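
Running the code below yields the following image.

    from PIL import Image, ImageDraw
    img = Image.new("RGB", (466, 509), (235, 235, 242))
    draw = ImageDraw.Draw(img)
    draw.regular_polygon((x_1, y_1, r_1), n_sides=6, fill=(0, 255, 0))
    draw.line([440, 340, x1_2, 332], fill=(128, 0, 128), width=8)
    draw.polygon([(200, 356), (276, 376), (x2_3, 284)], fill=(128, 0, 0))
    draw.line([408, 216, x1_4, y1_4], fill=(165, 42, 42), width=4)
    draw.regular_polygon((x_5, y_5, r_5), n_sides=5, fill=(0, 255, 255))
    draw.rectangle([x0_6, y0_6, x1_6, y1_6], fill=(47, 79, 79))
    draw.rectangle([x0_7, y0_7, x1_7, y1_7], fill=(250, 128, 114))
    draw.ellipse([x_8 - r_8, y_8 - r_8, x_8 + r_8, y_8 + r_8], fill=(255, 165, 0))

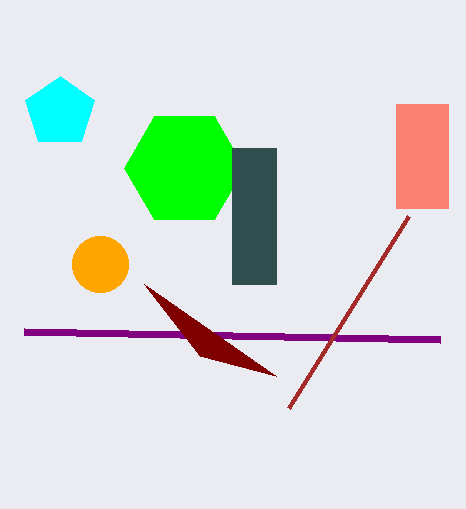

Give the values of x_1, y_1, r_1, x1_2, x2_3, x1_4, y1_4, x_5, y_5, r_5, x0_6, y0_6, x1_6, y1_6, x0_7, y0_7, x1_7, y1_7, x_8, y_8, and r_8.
x_1 = 184; y_1 = 168; r_1 = 60; x1_2 = 24; x2_3 = 144; x1_4 = 288; y1_4 = 408; x_5 = 60; y_5 = 112; r_5 = 36; x0_6 = 232; y0_6 = 148; x1_6 = 276; y1_6 = 284; x0_7 = 396; y0_7 = 104; x1_7 = 448; y1_7 = 208; x_8 = 100; y_8 = 264; r_8 = 28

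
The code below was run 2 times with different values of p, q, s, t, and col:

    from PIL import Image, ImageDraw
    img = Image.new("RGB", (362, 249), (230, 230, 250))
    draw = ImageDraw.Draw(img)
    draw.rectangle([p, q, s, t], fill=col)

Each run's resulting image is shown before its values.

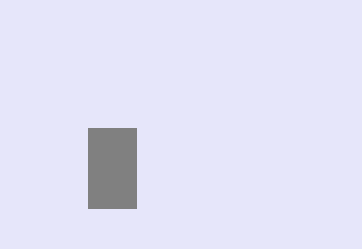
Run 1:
p = 88, q = 128, s = 136, t = 208, col = 'gray'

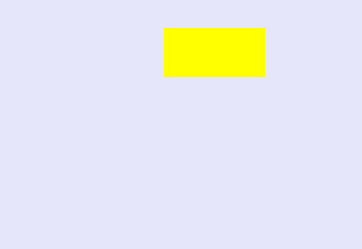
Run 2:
p = 164
q = 28
s = 264
t = 76
col = 'yellow'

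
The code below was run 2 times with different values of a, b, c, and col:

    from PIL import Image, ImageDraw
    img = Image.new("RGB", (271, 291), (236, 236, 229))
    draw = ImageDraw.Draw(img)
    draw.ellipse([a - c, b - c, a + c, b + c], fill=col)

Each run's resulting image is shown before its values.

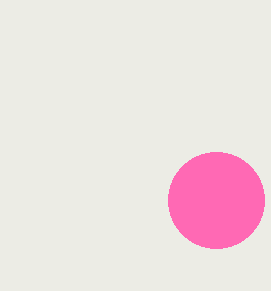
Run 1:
a = 216
b = 200
c = 48
col = 'hotpink'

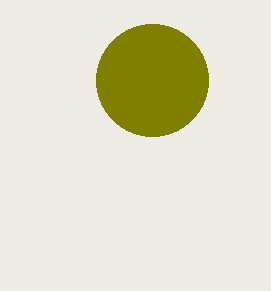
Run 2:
a = 152
b = 80
c = 56
col = 'olive'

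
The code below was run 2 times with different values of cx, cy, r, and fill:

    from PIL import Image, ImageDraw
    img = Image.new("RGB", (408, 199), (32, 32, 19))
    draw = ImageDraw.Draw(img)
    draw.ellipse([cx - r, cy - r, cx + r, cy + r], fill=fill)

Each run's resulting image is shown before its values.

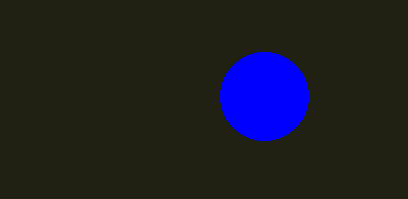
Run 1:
cx = 264; cy = 96; r = 44; fill = 'blue'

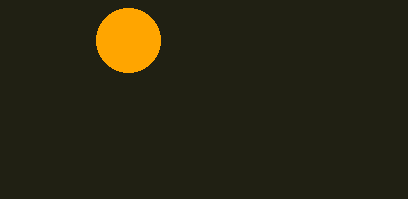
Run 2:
cx = 128; cy = 40; r = 32; fill = 'orange'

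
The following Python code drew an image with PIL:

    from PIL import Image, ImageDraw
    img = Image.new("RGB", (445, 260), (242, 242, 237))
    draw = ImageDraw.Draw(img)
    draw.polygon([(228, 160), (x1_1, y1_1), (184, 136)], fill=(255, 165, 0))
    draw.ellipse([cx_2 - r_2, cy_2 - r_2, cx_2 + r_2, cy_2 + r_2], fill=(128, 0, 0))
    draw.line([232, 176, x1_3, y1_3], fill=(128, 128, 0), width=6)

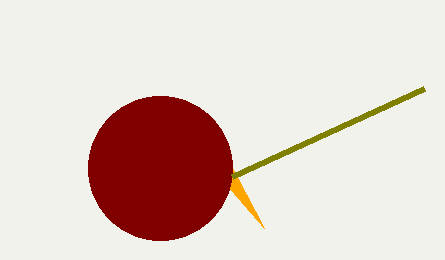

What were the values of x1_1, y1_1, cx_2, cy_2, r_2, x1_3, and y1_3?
x1_1 = 264
y1_1 = 228
cx_2 = 160
cy_2 = 168
r_2 = 72
x1_3 = 424
y1_3 = 88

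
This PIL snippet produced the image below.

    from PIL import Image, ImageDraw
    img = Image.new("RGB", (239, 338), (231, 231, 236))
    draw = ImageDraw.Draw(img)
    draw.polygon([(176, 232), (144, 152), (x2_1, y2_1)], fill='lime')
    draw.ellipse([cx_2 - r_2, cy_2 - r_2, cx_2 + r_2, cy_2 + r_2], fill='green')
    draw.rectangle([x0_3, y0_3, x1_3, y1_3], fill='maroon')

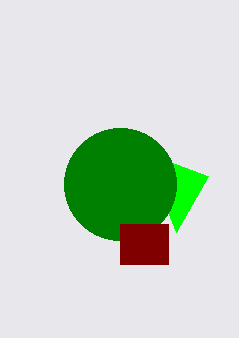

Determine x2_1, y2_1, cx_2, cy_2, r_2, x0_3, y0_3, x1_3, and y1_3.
x2_1 = 208, y2_1 = 176, cx_2 = 120, cy_2 = 184, r_2 = 56, x0_3 = 120, y0_3 = 224, x1_3 = 168, y1_3 = 264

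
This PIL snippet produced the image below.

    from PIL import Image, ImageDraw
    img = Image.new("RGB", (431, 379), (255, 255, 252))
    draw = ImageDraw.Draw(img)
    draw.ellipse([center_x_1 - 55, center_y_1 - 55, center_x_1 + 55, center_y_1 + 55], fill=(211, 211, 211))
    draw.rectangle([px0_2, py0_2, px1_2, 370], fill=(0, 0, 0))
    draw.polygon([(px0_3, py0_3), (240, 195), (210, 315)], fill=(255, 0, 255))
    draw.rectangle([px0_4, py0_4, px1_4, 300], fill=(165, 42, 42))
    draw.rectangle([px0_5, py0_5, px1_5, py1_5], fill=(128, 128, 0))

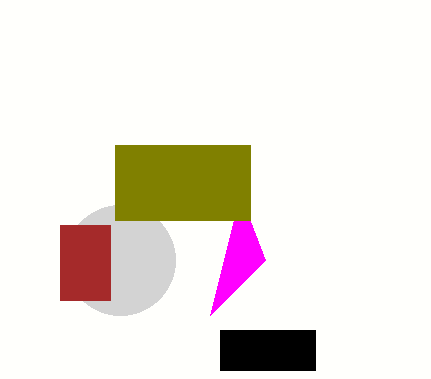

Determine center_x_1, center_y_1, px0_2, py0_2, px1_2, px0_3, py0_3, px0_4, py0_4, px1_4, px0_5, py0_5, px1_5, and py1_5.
center_x_1 = 120, center_y_1 = 260, px0_2 = 220, py0_2 = 330, px1_2 = 315, px0_3 = 265, py0_3 = 260, px0_4 = 60, py0_4 = 225, px1_4 = 110, px0_5 = 115, py0_5 = 145, px1_5 = 250, py1_5 = 220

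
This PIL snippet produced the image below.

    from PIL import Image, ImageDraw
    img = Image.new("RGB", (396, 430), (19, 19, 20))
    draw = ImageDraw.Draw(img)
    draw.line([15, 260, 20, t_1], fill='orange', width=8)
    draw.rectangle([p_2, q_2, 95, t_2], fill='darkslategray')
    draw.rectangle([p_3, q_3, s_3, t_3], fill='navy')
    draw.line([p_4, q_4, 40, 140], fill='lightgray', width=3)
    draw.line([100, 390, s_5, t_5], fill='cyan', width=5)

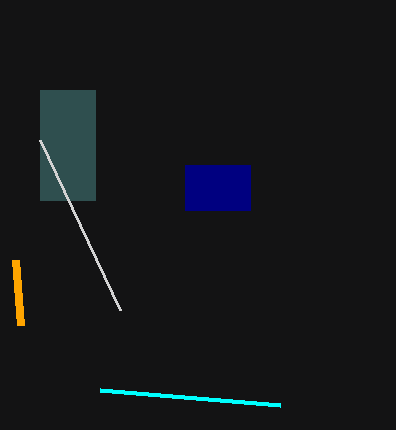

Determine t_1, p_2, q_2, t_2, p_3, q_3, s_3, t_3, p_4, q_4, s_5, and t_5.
t_1 = 325; p_2 = 40; q_2 = 90; t_2 = 200; p_3 = 185; q_3 = 165; s_3 = 250; t_3 = 210; p_4 = 120; q_4 = 310; s_5 = 280; t_5 = 405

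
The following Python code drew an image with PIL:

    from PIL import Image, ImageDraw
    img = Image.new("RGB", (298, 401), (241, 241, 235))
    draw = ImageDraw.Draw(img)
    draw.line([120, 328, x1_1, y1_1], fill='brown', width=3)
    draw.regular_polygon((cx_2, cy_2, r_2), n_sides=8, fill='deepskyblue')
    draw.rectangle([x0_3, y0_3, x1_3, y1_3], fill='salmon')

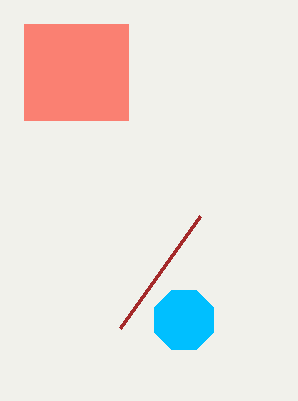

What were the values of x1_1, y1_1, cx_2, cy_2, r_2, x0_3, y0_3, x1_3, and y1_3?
x1_1 = 200
y1_1 = 216
cx_2 = 184
cy_2 = 320
r_2 = 32
x0_3 = 24
y0_3 = 24
x1_3 = 128
y1_3 = 120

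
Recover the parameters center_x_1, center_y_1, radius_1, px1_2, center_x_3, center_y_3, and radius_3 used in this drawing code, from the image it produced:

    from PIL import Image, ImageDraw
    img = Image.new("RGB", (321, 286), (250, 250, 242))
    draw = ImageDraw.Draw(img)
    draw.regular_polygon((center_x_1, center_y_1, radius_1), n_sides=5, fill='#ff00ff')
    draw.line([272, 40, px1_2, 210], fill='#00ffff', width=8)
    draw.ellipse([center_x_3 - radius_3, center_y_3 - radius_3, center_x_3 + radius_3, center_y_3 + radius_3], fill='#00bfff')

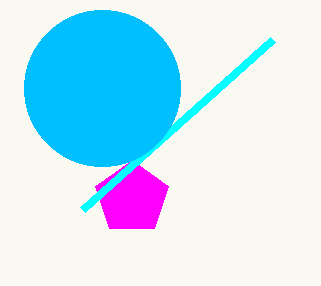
center_x_1 = 132
center_y_1 = 198
radius_1 = 38
px1_2 = 82
center_x_3 = 102
center_y_3 = 88
radius_3 = 78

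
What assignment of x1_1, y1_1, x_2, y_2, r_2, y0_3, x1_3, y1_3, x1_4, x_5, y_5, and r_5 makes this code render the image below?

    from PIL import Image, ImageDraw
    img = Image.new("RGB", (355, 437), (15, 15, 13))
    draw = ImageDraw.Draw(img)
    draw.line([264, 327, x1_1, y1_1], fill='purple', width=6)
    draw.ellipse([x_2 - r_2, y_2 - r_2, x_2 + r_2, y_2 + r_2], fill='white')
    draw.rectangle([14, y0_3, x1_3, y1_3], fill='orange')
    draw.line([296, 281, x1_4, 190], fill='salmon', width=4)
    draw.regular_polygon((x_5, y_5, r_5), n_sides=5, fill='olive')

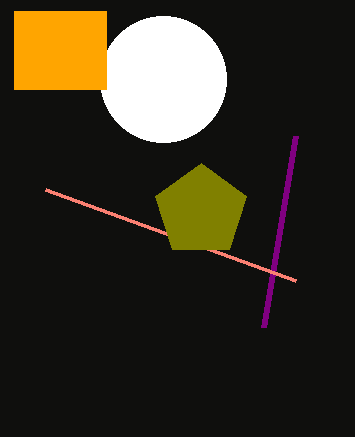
x1_1 = 296, y1_1 = 136, x_2 = 163, y_2 = 79, r_2 = 63, y0_3 = 11, x1_3 = 106, y1_3 = 89, x1_4 = 46, x_5 = 201, y_5 = 211, r_5 = 48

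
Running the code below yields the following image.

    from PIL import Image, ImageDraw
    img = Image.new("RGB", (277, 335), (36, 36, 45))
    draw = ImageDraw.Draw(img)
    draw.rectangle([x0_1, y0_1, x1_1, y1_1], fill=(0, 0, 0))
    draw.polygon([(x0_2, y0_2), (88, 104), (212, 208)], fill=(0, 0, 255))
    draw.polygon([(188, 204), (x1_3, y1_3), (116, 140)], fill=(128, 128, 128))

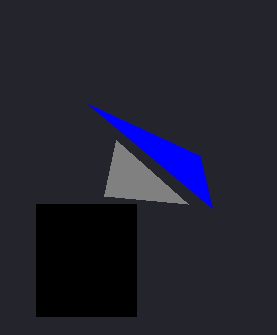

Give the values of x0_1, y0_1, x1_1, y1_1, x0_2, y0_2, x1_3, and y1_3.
x0_1 = 36
y0_1 = 204
x1_1 = 136
y1_1 = 316
x0_2 = 200
y0_2 = 156
x1_3 = 104
y1_3 = 196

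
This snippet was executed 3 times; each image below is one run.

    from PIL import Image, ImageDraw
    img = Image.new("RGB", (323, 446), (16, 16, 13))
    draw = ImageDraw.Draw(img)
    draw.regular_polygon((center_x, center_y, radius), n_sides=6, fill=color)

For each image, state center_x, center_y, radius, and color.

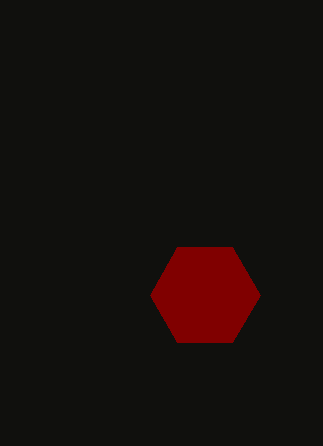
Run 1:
center_x = 205, center_y = 295, radius = 55, color = 'maroon'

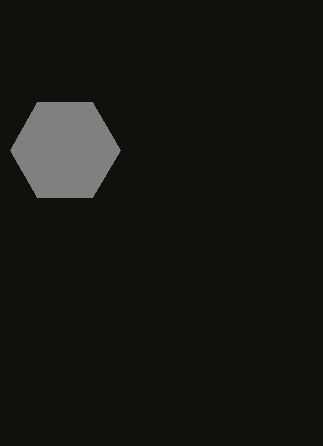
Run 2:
center_x = 65, center_y = 150, radius = 55, color = 'gray'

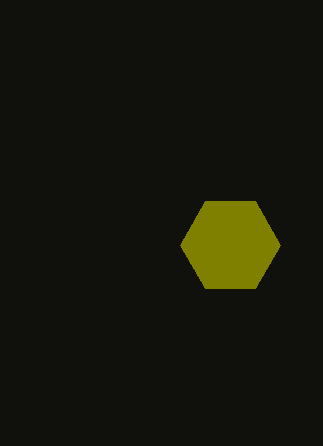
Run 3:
center_x = 230; center_y = 245; radius = 50; color = 'olive'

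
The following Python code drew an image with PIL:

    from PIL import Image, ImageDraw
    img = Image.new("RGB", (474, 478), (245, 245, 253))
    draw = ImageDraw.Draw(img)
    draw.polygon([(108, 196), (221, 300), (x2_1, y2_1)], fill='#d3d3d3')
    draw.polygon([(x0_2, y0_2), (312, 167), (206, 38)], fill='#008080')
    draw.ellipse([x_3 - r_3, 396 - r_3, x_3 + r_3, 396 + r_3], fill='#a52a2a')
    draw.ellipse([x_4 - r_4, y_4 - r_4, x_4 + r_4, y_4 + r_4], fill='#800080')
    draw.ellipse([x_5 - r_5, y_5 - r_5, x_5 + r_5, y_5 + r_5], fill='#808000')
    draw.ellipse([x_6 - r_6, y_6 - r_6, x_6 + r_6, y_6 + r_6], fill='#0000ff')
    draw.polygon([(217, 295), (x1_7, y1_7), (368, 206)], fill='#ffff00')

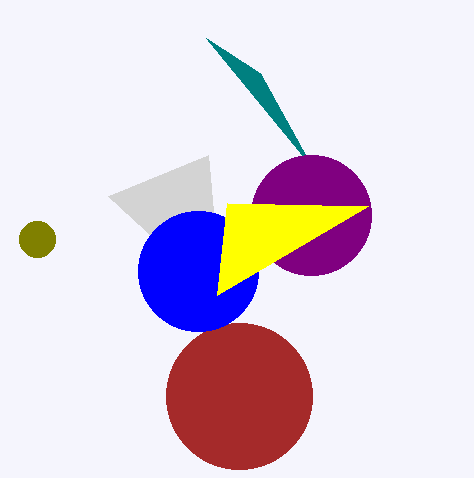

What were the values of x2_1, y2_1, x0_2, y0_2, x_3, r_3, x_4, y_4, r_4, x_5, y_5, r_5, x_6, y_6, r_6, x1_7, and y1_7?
x2_1 = 208, y2_1 = 155, x0_2 = 260, y0_2 = 73, x_3 = 239, r_3 = 73, x_4 = 311, y_4 = 215, r_4 = 60, x_5 = 37, y_5 = 239, r_5 = 18, x_6 = 198, y_6 = 271, r_6 = 60, x1_7 = 227, y1_7 = 203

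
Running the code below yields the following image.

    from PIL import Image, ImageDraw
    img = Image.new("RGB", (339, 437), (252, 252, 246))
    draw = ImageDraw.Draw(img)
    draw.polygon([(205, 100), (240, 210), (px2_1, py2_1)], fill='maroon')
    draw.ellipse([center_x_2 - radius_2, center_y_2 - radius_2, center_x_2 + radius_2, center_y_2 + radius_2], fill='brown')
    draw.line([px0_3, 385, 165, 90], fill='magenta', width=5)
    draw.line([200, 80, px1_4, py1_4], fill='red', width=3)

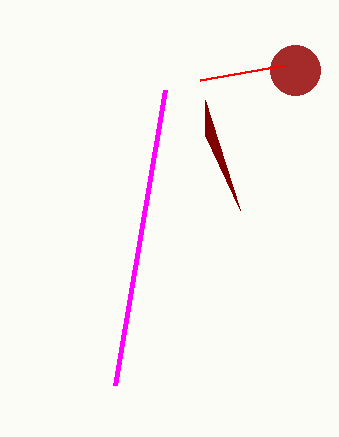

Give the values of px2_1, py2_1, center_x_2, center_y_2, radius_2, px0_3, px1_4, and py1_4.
px2_1 = 205; py2_1 = 135; center_x_2 = 295; center_y_2 = 70; radius_2 = 25; px0_3 = 115; px1_4 = 285; py1_4 = 65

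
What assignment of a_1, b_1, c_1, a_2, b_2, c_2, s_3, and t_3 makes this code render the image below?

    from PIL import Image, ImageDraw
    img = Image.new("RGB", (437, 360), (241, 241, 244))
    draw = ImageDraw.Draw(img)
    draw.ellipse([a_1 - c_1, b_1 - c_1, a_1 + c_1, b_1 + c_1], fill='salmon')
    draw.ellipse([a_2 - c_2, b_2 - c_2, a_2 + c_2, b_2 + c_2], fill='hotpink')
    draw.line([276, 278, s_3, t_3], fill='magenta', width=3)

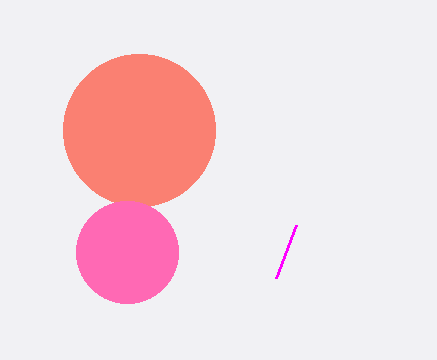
a_1 = 139, b_1 = 130, c_1 = 76, a_2 = 127, b_2 = 252, c_2 = 51, s_3 = 296, t_3 = 225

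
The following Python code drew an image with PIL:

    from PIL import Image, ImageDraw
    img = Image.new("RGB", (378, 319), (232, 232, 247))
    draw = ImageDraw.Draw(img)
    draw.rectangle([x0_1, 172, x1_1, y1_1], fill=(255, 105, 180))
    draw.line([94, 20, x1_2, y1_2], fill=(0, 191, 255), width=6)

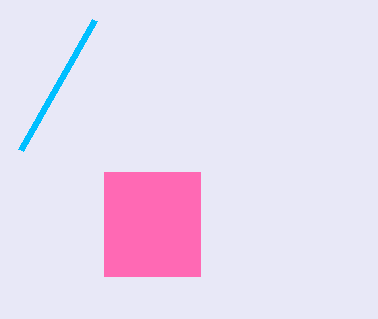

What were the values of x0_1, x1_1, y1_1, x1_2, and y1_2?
x0_1 = 104, x1_1 = 200, y1_1 = 276, x1_2 = 20, y1_2 = 150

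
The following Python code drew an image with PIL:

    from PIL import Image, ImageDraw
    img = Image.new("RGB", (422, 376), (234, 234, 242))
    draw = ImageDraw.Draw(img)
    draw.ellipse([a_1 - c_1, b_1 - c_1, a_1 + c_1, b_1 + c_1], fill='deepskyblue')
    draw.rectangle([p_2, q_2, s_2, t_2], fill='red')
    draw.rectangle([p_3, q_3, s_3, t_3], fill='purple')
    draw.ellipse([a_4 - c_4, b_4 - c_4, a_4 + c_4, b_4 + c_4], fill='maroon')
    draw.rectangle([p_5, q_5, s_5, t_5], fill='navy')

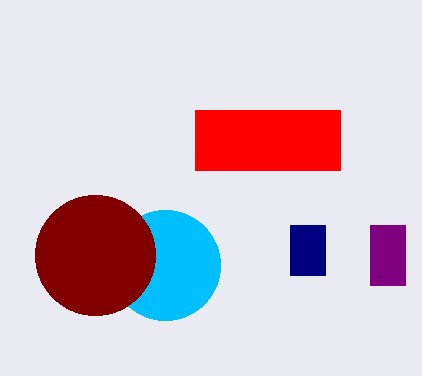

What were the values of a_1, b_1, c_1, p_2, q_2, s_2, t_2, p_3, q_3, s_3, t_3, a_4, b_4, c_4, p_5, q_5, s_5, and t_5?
a_1 = 165
b_1 = 265
c_1 = 55
p_2 = 195
q_2 = 110
s_2 = 340
t_2 = 170
p_3 = 370
q_3 = 225
s_3 = 405
t_3 = 285
a_4 = 95
b_4 = 255
c_4 = 60
p_5 = 290
q_5 = 225
s_5 = 325
t_5 = 275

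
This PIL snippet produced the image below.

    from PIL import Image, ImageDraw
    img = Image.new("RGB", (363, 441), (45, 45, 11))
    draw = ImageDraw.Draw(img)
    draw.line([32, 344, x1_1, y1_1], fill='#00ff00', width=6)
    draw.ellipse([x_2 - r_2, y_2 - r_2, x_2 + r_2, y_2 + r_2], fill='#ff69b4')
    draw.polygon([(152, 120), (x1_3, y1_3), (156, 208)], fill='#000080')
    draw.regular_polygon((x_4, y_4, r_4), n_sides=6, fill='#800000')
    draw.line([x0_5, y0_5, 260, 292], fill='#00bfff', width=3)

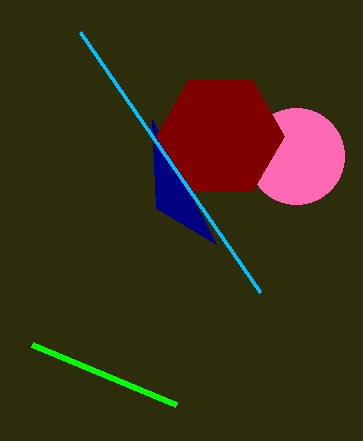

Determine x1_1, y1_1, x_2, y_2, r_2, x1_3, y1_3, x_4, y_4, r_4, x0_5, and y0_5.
x1_1 = 176; y1_1 = 404; x_2 = 296; y_2 = 156; r_2 = 48; x1_3 = 216; y1_3 = 244; x_4 = 220; y_4 = 136; r_4 = 64; x0_5 = 80; y0_5 = 32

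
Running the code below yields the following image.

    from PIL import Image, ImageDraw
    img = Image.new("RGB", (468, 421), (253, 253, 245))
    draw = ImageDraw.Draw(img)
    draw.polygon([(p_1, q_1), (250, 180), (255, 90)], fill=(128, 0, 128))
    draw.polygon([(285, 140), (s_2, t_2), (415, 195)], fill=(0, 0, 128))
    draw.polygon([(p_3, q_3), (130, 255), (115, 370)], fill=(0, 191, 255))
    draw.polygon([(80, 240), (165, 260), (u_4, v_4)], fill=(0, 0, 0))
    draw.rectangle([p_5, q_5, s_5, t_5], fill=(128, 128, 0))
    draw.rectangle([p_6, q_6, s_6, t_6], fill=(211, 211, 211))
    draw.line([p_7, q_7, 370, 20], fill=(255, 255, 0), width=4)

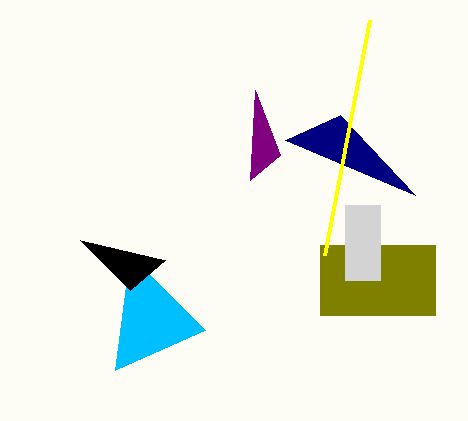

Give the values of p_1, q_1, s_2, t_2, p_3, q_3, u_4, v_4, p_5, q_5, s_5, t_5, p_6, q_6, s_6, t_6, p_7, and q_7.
p_1 = 280
q_1 = 155
s_2 = 340
t_2 = 115
p_3 = 205
q_3 = 330
u_4 = 130
v_4 = 290
p_5 = 320
q_5 = 245
s_5 = 435
t_5 = 315
p_6 = 345
q_6 = 205
s_6 = 380
t_6 = 280
p_7 = 325
q_7 = 255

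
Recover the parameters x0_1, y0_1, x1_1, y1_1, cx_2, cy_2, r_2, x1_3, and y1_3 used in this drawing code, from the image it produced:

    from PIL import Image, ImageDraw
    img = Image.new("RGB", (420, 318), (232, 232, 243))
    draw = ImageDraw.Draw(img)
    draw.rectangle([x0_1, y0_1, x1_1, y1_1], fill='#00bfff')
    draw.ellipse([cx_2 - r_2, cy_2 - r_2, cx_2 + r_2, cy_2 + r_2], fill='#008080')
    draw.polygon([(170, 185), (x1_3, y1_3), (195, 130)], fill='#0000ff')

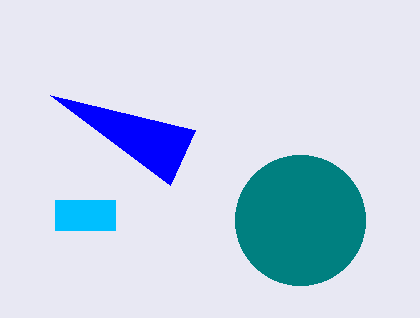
x0_1 = 55
y0_1 = 200
x1_1 = 115
y1_1 = 230
cx_2 = 300
cy_2 = 220
r_2 = 65
x1_3 = 50
y1_3 = 95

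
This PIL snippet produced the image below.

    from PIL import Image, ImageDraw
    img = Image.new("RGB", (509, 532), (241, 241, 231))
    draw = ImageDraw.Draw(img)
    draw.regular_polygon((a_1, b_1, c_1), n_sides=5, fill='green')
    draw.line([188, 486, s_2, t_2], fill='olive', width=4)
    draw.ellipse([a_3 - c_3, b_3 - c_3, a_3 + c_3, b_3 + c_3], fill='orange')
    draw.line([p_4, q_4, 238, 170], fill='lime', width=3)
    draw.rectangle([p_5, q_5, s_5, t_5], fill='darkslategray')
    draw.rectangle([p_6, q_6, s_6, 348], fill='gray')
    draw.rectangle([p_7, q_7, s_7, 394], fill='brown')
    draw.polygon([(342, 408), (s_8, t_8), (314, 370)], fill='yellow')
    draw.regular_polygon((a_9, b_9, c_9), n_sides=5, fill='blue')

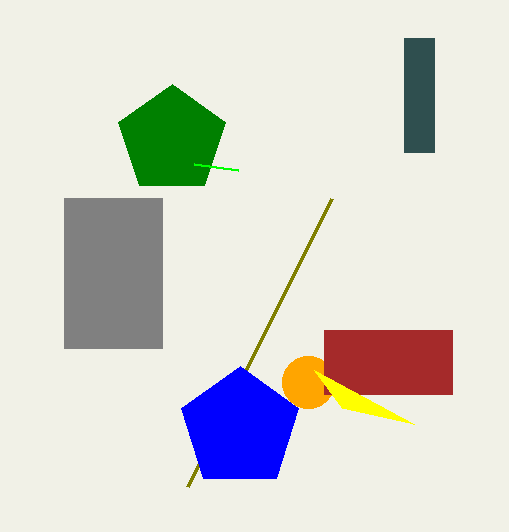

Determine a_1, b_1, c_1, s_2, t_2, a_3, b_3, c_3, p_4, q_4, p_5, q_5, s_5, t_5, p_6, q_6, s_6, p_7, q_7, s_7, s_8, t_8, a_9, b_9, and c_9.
a_1 = 172
b_1 = 140
c_1 = 56
s_2 = 332
t_2 = 198
a_3 = 308
b_3 = 382
c_3 = 26
p_4 = 194
q_4 = 164
p_5 = 404
q_5 = 38
s_5 = 434
t_5 = 152
p_6 = 64
q_6 = 198
s_6 = 162
p_7 = 324
q_7 = 330
s_7 = 452
s_8 = 414
t_8 = 424
a_9 = 240
b_9 = 428
c_9 = 62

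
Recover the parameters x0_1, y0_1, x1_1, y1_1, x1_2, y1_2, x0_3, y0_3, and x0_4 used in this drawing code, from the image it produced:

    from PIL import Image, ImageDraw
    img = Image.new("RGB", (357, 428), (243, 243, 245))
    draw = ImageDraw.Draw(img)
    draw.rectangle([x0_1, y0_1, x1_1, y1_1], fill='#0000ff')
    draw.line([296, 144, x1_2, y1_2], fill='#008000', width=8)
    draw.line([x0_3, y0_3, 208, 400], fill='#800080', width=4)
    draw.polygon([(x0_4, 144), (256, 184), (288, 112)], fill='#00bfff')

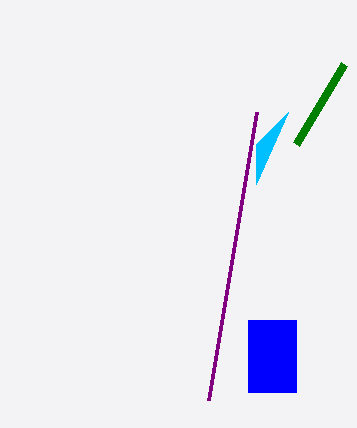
x0_1 = 248; y0_1 = 320; x1_1 = 296; y1_1 = 392; x1_2 = 344; y1_2 = 64; x0_3 = 256; y0_3 = 112; x0_4 = 256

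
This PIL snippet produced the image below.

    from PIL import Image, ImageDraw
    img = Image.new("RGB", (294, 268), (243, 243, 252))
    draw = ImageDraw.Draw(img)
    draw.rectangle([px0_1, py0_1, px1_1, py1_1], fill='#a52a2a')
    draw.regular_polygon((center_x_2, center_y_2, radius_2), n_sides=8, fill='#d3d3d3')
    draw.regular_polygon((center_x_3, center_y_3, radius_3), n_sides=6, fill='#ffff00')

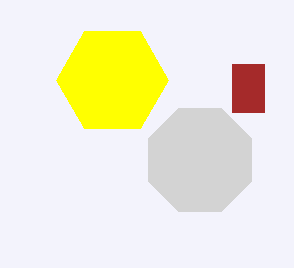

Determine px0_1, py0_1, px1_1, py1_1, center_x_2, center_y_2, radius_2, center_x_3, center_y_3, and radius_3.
px0_1 = 232
py0_1 = 64
px1_1 = 264
py1_1 = 112
center_x_2 = 200
center_y_2 = 160
radius_2 = 56
center_x_3 = 112
center_y_3 = 80
radius_3 = 56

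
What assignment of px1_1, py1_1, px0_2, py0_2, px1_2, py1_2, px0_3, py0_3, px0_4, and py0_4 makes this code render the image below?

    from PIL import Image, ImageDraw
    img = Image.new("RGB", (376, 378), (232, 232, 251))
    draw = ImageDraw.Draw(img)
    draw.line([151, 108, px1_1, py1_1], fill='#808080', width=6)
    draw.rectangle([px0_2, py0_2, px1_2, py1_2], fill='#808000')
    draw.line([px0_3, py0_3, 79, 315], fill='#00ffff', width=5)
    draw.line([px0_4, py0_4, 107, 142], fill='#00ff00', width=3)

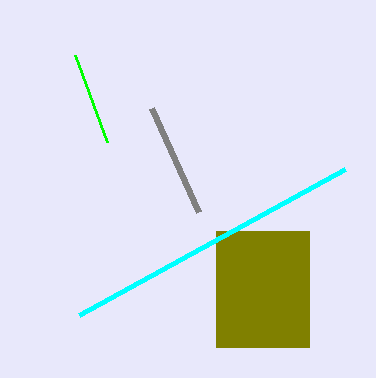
px1_1 = 198, py1_1 = 212, px0_2 = 216, py0_2 = 231, px1_2 = 309, py1_2 = 347, px0_3 = 345, py0_3 = 169, px0_4 = 75, py0_4 = 55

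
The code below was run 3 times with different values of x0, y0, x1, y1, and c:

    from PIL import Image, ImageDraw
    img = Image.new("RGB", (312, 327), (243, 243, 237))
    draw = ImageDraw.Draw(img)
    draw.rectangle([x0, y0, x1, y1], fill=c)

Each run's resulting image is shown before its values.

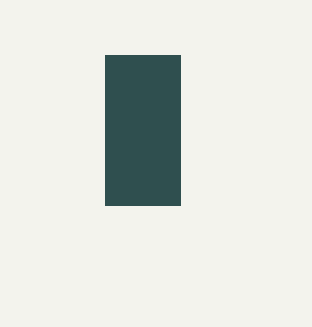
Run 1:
x0 = 105, y0 = 55, x1 = 180, y1 = 205, c = 'darkslategray'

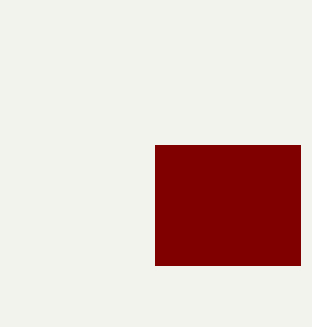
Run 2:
x0 = 155
y0 = 145
x1 = 300
y1 = 265
c = 'maroon'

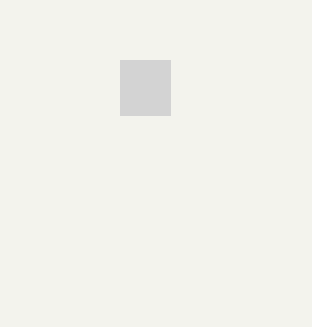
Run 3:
x0 = 120, y0 = 60, x1 = 170, y1 = 115, c = 'lightgray'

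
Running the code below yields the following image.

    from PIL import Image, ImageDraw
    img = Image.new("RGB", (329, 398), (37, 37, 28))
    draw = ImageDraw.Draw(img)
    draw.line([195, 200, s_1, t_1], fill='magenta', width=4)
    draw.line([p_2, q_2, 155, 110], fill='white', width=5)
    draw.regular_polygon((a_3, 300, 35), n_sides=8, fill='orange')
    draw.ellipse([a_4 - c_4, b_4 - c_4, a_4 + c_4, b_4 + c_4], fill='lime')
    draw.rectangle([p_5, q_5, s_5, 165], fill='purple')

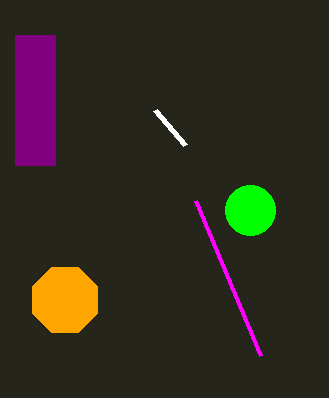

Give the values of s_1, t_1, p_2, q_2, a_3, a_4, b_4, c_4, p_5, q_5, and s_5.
s_1 = 260
t_1 = 355
p_2 = 185
q_2 = 145
a_3 = 65
a_4 = 250
b_4 = 210
c_4 = 25
p_5 = 15
q_5 = 35
s_5 = 55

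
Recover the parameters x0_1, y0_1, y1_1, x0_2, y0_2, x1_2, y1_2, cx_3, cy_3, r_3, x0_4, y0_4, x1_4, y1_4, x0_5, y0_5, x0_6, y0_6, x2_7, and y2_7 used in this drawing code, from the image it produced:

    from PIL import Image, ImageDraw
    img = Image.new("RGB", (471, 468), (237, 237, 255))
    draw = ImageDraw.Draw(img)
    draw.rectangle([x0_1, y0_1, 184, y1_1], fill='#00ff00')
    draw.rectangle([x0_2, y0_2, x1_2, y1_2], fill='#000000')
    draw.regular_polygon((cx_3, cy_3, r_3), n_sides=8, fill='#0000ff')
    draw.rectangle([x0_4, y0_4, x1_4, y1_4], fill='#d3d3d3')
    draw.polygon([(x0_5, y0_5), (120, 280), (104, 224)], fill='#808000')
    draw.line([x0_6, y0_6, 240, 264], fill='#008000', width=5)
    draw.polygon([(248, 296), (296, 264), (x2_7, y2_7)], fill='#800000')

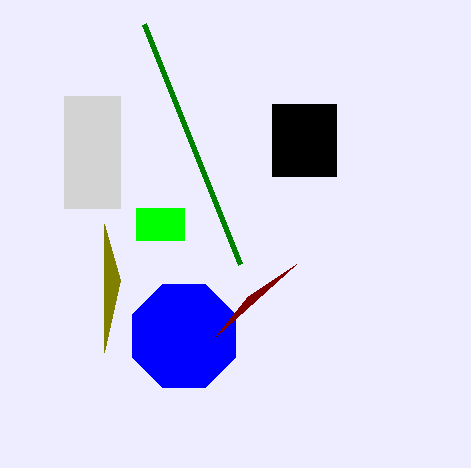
x0_1 = 136, y0_1 = 208, y1_1 = 240, x0_2 = 272, y0_2 = 104, x1_2 = 336, y1_2 = 176, cx_3 = 184, cy_3 = 336, r_3 = 56, x0_4 = 64, y0_4 = 96, x1_4 = 120, y1_4 = 208, x0_5 = 104, y0_5 = 352, x0_6 = 144, y0_6 = 24, x2_7 = 216, y2_7 = 336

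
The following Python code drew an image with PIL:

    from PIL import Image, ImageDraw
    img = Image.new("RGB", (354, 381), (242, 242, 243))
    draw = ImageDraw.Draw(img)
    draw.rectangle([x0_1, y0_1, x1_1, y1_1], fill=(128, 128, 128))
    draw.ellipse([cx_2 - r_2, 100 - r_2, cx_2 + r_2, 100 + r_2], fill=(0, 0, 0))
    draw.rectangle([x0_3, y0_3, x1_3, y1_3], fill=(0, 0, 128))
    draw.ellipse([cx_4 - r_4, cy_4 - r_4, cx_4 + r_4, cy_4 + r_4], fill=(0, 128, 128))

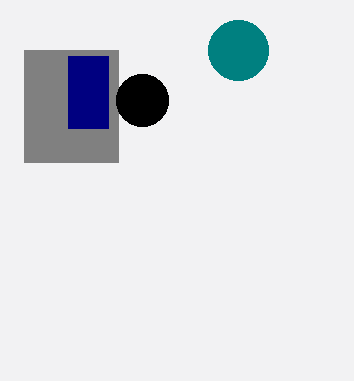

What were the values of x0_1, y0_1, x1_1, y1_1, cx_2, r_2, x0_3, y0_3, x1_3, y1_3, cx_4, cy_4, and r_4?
x0_1 = 24
y0_1 = 50
x1_1 = 118
y1_1 = 162
cx_2 = 142
r_2 = 26
x0_3 = 68
y0_3 = 56
x1_3 = 108
y1_3 = 128
cx_4 = 238
cy_4 = 50
r_4 = 30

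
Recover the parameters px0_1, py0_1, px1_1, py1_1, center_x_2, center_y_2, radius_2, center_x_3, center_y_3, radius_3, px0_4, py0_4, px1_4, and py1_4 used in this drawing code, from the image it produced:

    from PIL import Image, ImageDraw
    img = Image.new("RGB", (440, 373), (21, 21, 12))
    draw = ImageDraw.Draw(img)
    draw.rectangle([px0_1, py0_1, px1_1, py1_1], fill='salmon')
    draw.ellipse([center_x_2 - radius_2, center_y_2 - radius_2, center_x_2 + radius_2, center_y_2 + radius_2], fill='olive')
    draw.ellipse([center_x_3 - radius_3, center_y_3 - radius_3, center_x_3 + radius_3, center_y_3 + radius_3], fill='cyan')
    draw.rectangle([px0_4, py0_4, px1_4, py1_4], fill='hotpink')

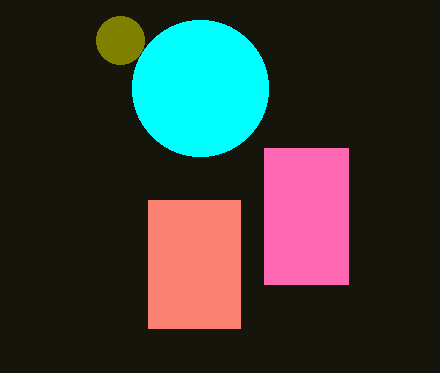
px0_1 = 148
py0_1 = 200
px1_1 = 240
py1_1 = 328
center_x_2 = 120
center_y_2 = 40
radius_2 = 24
center_x_3 = 200
center_y_3 = 88
radius_3 = 68
px0_4 = 264
py0_4 = 148
px1_4 = 348
py1_4 = 284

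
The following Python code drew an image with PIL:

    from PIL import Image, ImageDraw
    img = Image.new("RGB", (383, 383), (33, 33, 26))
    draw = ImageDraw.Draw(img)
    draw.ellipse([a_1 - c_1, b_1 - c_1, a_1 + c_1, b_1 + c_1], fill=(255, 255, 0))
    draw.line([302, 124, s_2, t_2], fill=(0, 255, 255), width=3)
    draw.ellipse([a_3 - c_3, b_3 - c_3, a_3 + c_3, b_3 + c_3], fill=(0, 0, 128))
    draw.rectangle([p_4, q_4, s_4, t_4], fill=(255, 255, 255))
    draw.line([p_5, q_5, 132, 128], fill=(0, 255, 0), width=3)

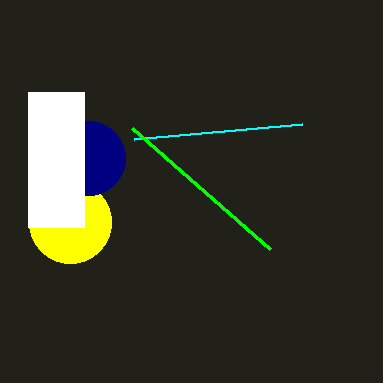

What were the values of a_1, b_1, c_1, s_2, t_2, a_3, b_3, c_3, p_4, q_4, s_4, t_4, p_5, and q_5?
a_1 = 70; b_1 = 222; c_1 = 41; s_2 = 134; t_2 = 139; a_3 = 88; b_3 = 158; c_3 = 37; p_4 = 28; q_4 = 92; s_4 = 84; t_4 = 227; p_5 = 270; q_5 = 249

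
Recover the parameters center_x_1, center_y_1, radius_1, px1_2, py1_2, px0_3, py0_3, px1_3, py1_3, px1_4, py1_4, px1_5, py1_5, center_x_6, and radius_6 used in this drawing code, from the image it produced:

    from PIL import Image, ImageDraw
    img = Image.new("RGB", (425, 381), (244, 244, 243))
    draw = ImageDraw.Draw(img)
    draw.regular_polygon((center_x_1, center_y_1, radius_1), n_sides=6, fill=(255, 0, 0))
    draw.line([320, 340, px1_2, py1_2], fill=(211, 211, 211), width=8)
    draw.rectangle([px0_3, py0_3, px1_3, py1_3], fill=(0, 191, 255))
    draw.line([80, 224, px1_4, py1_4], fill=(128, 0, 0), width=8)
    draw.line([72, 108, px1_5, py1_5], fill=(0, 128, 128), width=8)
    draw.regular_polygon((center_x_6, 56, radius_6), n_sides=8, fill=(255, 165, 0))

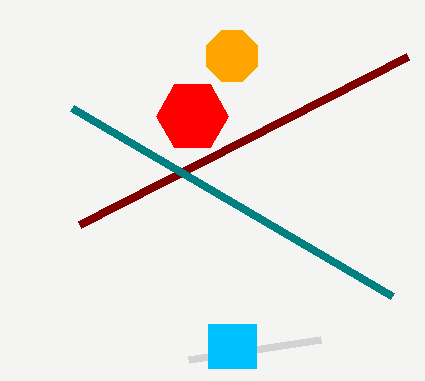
center_x_1 = 192
center_y_1 = 116
radius_1 = 36
px1_2 = 188
py1_2 = 360
px0_3 = 208
py0_3 = 324
px1_3 = 256
py1_3 = 368
px1_4 = 408
py1_4 = 56
px1_5 = 392
py1_5 = 296
center_x_6 = 232
radius_6 = 28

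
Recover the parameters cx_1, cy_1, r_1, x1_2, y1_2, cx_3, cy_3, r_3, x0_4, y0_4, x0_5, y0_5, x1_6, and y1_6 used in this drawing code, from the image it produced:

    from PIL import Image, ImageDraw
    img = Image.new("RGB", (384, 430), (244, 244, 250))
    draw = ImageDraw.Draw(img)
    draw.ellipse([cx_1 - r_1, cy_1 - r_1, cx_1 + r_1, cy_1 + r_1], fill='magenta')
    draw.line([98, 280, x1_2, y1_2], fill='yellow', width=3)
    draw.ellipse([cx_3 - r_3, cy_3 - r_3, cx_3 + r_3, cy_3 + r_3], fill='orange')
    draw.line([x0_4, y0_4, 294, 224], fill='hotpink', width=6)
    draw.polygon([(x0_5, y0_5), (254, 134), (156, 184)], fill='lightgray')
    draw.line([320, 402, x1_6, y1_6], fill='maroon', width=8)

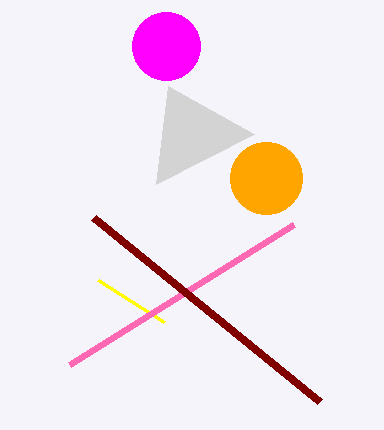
cx_1 = 166; cy_1 = 46; r_1 = 34; x1_2 = 164; y1_2 = 322; cx_3 = 266; cy_3 = 178; r_3 = 36; x0_4 = 70; y0_4 = 364; x0_5 = 168; y0_5 = 86; x1_6 = 94; y1_6 = 218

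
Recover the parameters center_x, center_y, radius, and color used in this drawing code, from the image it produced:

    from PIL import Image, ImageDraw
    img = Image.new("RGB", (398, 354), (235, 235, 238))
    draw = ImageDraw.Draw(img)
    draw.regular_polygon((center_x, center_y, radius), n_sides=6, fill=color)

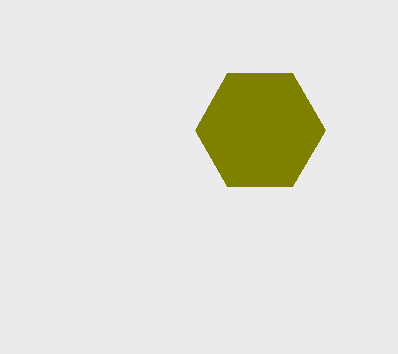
center_x = 260; center_y = 130; radius = 65; color = 'olive'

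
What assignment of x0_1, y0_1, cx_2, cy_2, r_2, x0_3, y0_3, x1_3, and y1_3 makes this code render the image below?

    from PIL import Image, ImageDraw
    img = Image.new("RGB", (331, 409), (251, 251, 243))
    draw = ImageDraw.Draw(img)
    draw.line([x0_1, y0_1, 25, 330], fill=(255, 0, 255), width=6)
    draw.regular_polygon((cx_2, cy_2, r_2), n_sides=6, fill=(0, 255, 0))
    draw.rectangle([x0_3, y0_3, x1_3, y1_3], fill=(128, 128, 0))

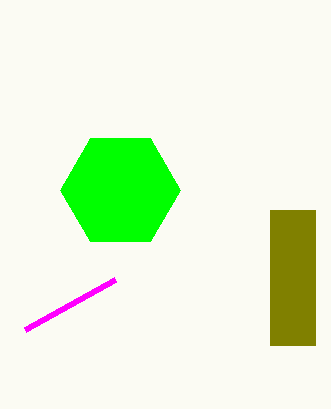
x0_1 = 115, y0_1 = 280, cx_2 = 120, cy_2 = 190, r_2 = 60, x0_3 = 270, y0_3 = 210, x1_3 = 315, y1_3 = 345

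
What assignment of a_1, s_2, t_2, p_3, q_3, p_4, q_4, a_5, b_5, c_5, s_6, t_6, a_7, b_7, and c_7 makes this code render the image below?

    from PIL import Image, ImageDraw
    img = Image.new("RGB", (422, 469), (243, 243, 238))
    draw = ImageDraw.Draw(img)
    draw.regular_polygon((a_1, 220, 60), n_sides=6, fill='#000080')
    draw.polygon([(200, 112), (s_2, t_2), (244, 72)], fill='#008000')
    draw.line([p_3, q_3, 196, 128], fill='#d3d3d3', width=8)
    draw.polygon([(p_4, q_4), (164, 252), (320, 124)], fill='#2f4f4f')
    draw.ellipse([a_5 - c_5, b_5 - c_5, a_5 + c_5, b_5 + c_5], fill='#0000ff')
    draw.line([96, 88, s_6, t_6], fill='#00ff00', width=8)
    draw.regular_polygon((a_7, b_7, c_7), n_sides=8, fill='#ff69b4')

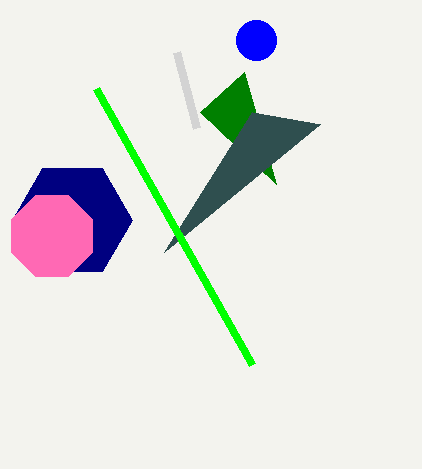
a_1 = 72; s_2 = 276; t_2 = 184; p_3 = 176; q_3 = 52; p_4 = 252; q_4 = 112; a_5 = 256; b_5 = 40; c_5 = 20; s_6 = 252; t_6 = 364; a_7 = 52; b_7 = 236; c_7 = 44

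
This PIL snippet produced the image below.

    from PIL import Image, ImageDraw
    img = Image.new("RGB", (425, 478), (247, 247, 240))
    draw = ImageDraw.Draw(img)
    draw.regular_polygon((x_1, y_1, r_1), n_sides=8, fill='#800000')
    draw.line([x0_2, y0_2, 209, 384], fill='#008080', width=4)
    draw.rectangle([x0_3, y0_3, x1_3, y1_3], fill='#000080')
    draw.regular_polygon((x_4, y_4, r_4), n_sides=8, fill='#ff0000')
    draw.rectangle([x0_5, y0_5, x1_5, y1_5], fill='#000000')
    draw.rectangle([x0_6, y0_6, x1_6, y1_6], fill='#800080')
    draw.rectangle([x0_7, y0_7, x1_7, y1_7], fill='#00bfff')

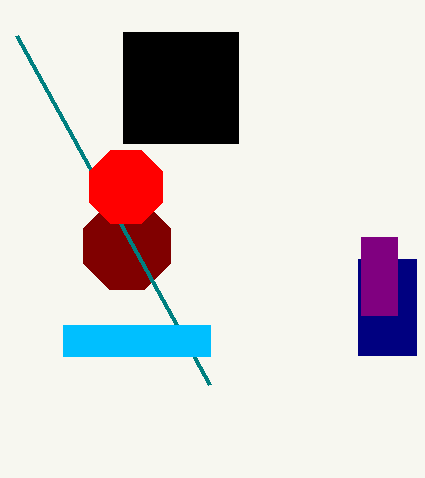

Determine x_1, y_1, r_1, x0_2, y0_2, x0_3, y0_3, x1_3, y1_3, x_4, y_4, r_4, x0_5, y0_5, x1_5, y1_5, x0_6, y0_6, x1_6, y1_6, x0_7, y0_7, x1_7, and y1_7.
x_1 = 127; y_1 = 246; r_1 = 47; x0_2 = 16; y0_2 = 35; x0_3 = 358; y0_3 = 259; x1_3 = 416; y1_3 = 355; x_4 = 126; y_4 = 187; r_4 = 40; x0_5 = 123; y0_5 = 32; x1_5 = 238; y1_5 = 143; x0_6 = 361; y0_6 = 237; x1_6 = 397; y1_6 = 315; x0_7 = 63; y0_7 = 325; x1_7 = 210; y1_7 = 356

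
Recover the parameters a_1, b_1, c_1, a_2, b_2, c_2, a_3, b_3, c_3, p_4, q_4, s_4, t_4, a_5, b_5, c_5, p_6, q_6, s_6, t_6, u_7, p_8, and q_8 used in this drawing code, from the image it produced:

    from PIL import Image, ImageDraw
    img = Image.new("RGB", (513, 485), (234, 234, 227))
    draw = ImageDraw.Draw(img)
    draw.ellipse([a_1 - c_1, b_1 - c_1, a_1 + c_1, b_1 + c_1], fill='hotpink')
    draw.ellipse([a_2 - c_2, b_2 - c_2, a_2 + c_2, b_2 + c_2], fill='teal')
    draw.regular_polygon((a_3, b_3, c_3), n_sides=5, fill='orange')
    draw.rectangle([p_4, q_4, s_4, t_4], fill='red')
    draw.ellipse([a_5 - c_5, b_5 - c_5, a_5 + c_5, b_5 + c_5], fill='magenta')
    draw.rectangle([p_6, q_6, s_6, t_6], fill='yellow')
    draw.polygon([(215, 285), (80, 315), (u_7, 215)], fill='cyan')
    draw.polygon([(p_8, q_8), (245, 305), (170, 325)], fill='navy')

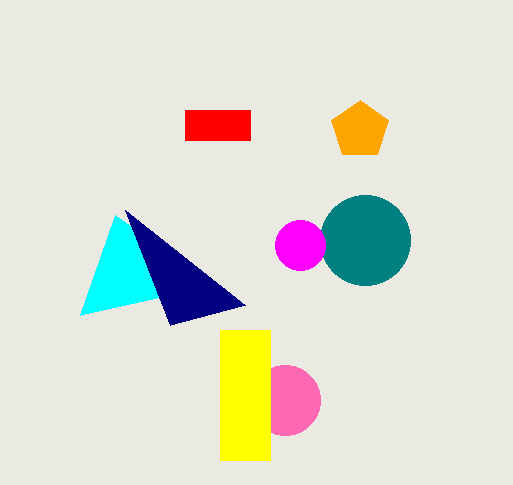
a_1 = 285; b_1 = 400; c_1 = 35; a_2 = 365; b_2 = 240; c_2 = 45; a_3 = 360; b_3 = 130; c_3 = 30; p_4 = 185; q_4 = 110; s_4 = 250; t_4 = 140; a_5 = 300; b_5 = 245; c_5 = 25; p_6 = 220; q_6 = 330; s_6 = 270; t_6 = 460; u_7 = 115; p_8 = 125; q_8 = 210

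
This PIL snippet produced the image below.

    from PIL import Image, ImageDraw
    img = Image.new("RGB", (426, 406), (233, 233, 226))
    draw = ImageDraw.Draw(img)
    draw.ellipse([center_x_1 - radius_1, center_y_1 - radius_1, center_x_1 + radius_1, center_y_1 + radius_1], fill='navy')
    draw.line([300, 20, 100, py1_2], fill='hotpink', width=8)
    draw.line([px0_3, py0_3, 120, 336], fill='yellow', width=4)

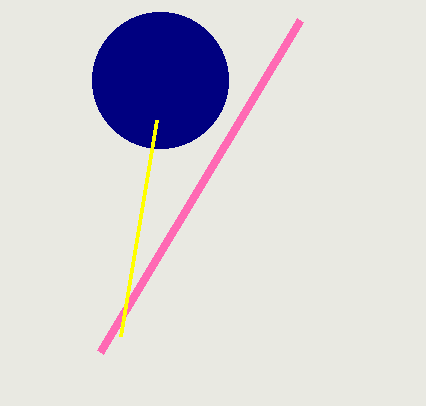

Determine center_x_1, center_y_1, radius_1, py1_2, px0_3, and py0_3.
center_x_1 = 160; center_y_1 = 80; radius_1 = 68; py1_2 = 352; px0_3 = 156; py0_3 = 120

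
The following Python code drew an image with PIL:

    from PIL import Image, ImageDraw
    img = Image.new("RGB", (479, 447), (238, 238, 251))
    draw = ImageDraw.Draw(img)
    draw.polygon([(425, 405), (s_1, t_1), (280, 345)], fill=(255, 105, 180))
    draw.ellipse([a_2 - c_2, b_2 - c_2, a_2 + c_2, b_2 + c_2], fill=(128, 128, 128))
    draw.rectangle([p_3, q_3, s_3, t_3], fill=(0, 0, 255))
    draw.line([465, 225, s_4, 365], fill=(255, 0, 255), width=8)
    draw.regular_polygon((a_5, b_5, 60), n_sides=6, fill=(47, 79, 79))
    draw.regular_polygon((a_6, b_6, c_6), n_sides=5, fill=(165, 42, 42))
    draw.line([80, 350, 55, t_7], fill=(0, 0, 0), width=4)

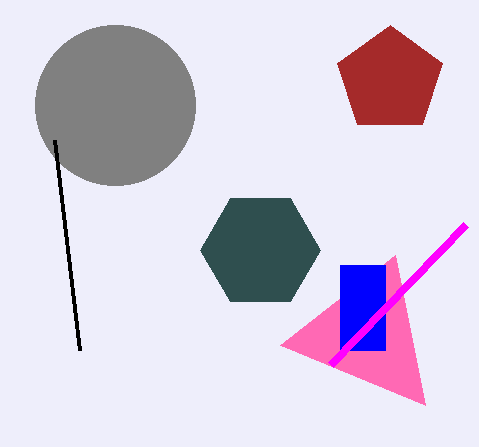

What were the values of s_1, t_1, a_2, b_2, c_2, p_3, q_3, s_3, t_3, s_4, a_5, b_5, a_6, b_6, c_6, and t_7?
s_1 = 395
t_1 = 255
a_2 = 115
b_2 = 105
c_2 = 80
p_3 = 340
q_3 = 265
s_3 = 385
t_3 = 350
s_4 = 330
a_5 = 260
b_5 = 250
a_6 = 390
b_6 = 80
c_6 = 55
t_7 = 140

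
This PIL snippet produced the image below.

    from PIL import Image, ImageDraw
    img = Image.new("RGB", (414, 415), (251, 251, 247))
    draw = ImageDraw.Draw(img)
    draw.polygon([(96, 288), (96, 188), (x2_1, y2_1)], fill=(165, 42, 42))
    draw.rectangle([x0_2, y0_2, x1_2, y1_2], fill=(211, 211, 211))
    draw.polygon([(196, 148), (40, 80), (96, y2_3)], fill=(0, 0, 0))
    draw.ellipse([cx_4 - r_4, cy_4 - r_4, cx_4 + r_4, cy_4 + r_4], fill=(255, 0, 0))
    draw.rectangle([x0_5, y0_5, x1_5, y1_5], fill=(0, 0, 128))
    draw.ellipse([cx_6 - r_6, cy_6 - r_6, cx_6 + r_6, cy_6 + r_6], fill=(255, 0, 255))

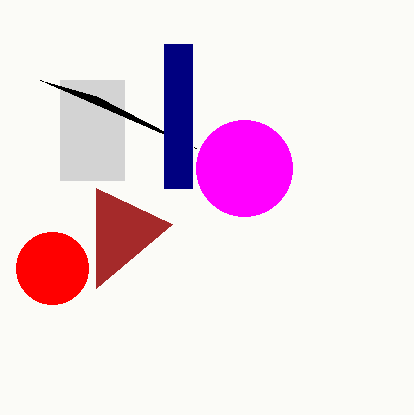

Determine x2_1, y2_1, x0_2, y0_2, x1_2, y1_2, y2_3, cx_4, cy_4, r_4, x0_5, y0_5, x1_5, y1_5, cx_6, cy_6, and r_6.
x2_1 = 172, y2_1 = 224, x0_2 = 60, y0_2 = 80, x1_2 = 124, y1_2 = 180, y2_3 = 96, cx_4 = 52, cy_4 = 268, r_4 = 36, x0_5 = 164, y0_5 = 44, x1_5 = 192, y1_5 = 188, cx_6 = 244, cy_6 = 168, r_6 = 48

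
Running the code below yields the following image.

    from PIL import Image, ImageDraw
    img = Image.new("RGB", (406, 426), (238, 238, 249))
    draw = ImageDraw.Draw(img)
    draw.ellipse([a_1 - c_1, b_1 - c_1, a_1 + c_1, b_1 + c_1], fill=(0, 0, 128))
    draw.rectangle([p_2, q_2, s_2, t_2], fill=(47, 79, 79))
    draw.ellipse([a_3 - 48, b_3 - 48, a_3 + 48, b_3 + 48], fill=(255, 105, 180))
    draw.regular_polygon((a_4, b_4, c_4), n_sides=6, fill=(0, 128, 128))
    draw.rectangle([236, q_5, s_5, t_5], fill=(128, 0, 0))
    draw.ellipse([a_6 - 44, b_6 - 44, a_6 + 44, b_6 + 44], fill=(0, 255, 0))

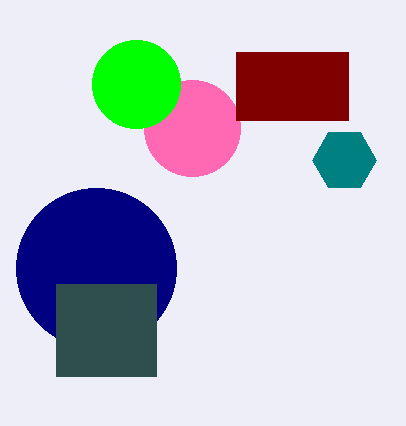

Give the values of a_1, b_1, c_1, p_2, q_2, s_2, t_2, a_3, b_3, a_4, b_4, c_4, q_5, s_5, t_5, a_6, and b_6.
a_1 = 96; b_1 = 268; c_1 = 80; p_2 = 56; q_2 = 284; s_2 = 156; t_2 = 376; a_3 = 192; b_3 = 128; a_4 = 344; b_4 = 160; c_4 = 32; q_5 = 52; s_5 = 348; t_5 = 120; a_6 = 136; b_6 = 84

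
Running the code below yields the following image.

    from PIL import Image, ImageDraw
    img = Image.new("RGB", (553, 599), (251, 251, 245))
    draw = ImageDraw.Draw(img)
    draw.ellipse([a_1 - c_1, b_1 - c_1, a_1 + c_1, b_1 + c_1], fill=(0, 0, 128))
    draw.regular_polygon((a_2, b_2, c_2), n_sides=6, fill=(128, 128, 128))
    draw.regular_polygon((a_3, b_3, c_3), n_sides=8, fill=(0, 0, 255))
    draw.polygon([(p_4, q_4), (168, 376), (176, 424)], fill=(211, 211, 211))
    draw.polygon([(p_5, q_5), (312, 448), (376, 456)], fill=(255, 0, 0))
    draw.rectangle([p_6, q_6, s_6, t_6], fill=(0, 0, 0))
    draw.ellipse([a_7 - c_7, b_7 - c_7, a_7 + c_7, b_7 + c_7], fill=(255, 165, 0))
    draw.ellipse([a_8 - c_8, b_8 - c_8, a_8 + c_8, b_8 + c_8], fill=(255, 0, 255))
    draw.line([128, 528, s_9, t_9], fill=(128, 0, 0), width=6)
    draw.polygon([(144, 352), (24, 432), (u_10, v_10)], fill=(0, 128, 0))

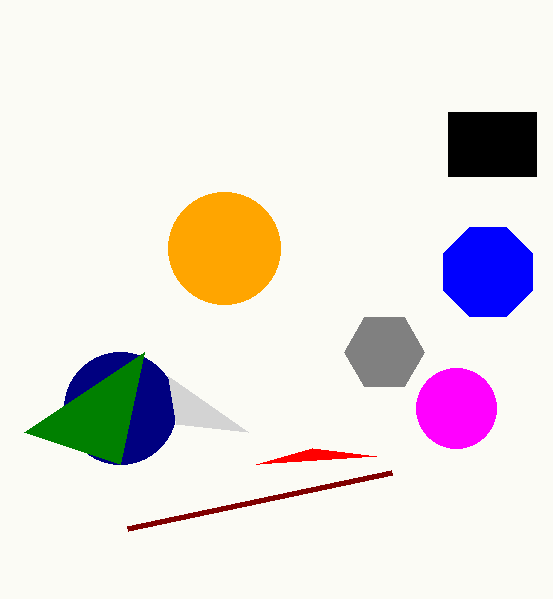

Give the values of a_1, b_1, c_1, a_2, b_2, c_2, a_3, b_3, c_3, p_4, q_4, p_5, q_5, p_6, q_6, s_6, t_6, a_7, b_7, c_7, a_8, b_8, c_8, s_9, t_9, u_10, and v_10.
a_1 = 120, b_1 = 408, c_1 = 56, a_2 = 384, b_2 = 352, c_2 = 40, a_3 = 488, b_3 = 272, c_3 = 48, p_4 = 248, q_4 = 432, p_5 = 256, q_5 = 464, p_6 = 448, q_6 = 112, s_6 = 536, t_6 = 176, a_7 = 224, b_7 = 248, c_7 = 56, a_8 = 456, b_8 = 408, c_8 = 40, s_9 = 392, t_9 = 472, u_10 = 120, v_10 = 464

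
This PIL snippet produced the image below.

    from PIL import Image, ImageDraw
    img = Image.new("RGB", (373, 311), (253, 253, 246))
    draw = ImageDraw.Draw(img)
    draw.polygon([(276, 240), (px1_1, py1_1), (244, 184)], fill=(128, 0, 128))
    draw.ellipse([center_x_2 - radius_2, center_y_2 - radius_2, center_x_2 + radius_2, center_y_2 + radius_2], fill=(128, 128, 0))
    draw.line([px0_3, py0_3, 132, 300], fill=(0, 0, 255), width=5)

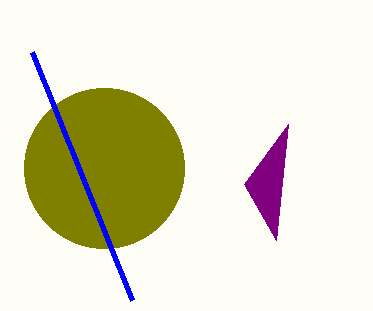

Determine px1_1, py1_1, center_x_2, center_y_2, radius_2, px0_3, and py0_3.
px1_1 = 288; py1_1 = 124; center_x_2 = 104; center_y_2 = 168; radius_2 = 80; px0_3 = 32; py0_3 = 52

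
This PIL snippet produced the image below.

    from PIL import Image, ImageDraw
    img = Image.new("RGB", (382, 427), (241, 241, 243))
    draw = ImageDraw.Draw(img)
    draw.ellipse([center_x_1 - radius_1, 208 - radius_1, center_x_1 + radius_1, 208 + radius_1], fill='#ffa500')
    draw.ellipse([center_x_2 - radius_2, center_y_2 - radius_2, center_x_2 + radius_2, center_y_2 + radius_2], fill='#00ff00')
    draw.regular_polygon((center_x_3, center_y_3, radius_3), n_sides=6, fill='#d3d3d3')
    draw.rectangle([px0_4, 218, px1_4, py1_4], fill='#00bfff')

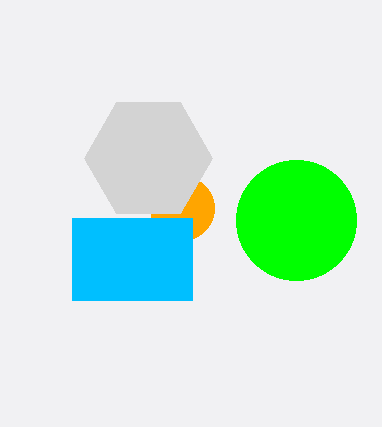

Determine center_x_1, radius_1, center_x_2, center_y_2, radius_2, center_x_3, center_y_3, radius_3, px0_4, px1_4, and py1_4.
center_x_1 = 182; radius_1 = 32; center_x_2 = 296; center_y_2 = 220; radius_2 = 60; center_x_3 = 148; center_y_3 = 158; radius_3 = 64; px0_4 = 72; px1_4 = 192; py1_4 = 300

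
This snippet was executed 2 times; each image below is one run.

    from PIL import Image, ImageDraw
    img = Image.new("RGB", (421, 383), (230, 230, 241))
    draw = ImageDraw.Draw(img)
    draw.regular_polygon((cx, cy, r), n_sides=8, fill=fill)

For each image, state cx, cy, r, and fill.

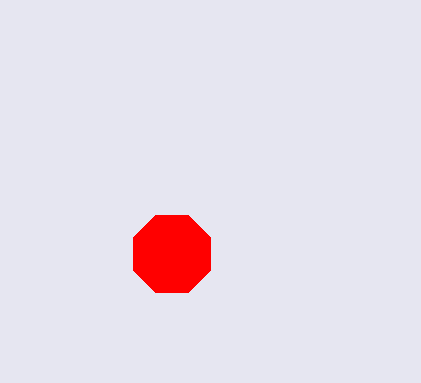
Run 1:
cx = 172
cy = 254
r = 42
fill = 'red'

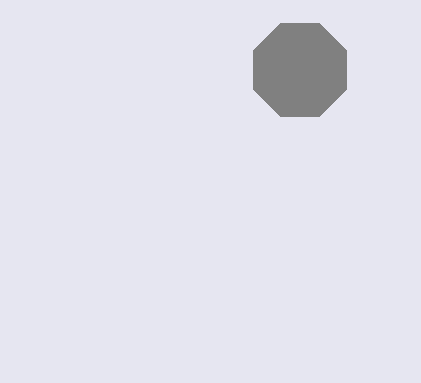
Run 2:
cx = 300, cy = 70, r = 50, fill = 'gray'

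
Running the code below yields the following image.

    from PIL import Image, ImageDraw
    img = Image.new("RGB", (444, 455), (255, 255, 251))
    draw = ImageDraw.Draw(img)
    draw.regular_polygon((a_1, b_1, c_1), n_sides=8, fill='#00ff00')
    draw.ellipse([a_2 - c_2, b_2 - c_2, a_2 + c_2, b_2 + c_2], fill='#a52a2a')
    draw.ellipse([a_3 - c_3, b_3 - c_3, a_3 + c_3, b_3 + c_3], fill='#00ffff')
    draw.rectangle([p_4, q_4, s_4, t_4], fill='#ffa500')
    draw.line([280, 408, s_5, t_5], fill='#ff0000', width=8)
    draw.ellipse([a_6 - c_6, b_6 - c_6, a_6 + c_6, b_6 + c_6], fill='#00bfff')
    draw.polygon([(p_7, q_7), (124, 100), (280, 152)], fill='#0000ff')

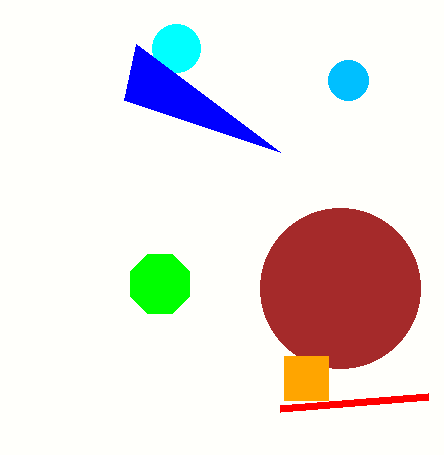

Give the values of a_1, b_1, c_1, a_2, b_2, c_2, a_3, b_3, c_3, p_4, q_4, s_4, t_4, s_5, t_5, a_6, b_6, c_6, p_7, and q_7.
a_1 = 160, b_1 = 284, c_1 = 32, a_2 = 340, b_2 = 288, c_2 = 80, a_3 = 176, b_3 = 48, c_3 = 24, p_4 = 284, q_4 = 356, s_4 = 328, t_4 = 400, s_5 = 428, t_5 = 396, a_6 = 348, b_6 = 80, c_6 = 20, p_7 = 136, q_7 = 44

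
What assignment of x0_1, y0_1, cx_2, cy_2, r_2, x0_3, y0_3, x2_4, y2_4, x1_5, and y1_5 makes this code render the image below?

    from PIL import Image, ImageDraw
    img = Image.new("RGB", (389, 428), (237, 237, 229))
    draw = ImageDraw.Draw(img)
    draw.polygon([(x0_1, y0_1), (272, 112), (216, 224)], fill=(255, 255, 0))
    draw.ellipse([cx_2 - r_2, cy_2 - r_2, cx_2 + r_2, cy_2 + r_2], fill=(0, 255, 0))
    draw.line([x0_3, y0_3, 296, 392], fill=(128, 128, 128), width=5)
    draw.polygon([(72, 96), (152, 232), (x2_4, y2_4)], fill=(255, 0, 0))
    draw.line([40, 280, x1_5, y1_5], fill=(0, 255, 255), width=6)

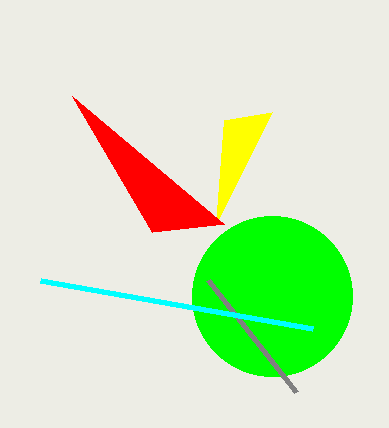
x0_1 = 224
y0_1 = 120
cx_2 = 272
cy_2 = 296
r_2 = 80
x0_3 = 208
y0_3 = 280
x2_4 = 224
y2_4 = 224
x1_5 = 312
y1_5 = 328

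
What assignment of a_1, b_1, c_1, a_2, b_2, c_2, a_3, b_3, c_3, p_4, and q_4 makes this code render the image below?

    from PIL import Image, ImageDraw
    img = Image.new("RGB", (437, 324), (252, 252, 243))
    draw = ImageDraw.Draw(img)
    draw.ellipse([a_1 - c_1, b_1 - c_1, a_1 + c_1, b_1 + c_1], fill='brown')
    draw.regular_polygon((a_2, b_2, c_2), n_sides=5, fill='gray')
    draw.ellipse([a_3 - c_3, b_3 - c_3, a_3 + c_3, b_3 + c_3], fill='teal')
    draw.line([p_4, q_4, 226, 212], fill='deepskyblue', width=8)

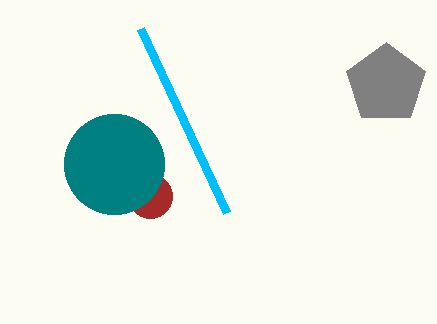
a_1 = 150
b_1 = 196
c_1 = 22
a_2 = 386
b_2 = 84
c_2 = 42
a_3 = 114
b_3 = 164
c_3 = 50
p_4 = 140
q_4 = 28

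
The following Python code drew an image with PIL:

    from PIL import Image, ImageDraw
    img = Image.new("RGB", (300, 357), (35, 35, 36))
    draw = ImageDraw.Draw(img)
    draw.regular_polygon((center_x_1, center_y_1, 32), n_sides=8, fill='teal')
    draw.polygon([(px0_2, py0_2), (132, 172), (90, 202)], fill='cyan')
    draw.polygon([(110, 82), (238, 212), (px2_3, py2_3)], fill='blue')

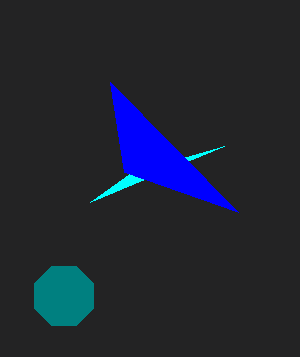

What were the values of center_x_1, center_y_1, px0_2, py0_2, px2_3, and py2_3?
center_x_1 = 64, center_y_1 = 296, px0_2 = 224, py0_2 = 146, px2_3 = 124, py2_3 = 172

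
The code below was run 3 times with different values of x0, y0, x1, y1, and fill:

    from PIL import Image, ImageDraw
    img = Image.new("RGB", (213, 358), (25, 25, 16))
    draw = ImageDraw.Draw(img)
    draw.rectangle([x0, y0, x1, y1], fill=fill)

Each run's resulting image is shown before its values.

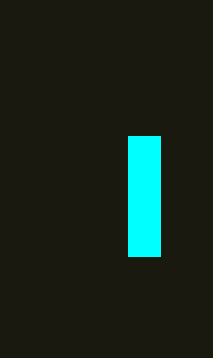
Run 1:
x0 = 128
y0 = 136
x1 = 160
y1 = 256
fill = 'cyan'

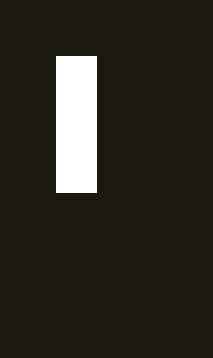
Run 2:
x0 = 56, y0 = 56, x1 = 96, y1 = 192, fill = 'white'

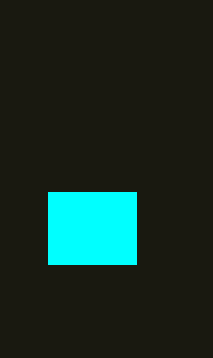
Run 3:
x0 = 48, y0 = 192, x1 = 136, y1 = 264, fill = 'cyan'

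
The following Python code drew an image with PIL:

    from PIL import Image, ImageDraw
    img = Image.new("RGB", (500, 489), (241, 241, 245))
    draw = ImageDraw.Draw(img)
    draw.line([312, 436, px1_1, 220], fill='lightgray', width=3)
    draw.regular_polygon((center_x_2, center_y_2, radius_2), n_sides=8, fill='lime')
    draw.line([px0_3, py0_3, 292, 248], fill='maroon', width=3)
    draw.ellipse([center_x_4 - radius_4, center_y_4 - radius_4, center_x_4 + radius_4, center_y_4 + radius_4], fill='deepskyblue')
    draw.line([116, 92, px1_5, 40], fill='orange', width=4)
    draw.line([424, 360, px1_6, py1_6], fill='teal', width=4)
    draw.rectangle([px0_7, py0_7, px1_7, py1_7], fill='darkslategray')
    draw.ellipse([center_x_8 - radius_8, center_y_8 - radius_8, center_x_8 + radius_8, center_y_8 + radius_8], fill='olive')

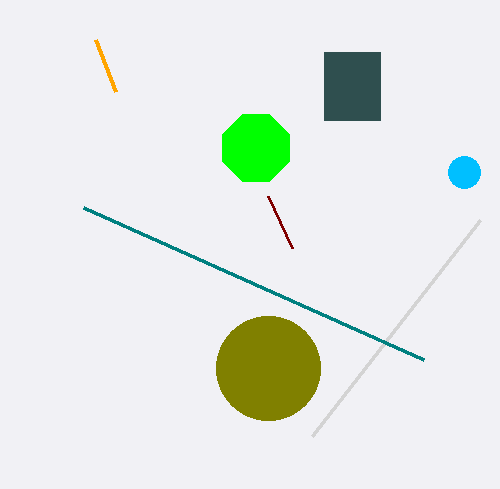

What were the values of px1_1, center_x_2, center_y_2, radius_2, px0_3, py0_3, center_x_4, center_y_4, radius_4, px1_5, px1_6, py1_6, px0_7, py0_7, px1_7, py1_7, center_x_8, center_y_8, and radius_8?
px1_1 = 480
center_x_2 = 256
center_y_2 = 148
radius_2 = 36
px0_3 = 268
py0_3 = 196
center_x_4 = 464
center_y_4 = 172
radius_4 = 16
px1_5 = 96
px1_6 = 84
py1_6 = 208
px0_7 = 324
py0_7 = 52
px1_7 = 380
py1_7 = 120
center_x_8 = 268
center_y_8 = 368
radius_8 = 52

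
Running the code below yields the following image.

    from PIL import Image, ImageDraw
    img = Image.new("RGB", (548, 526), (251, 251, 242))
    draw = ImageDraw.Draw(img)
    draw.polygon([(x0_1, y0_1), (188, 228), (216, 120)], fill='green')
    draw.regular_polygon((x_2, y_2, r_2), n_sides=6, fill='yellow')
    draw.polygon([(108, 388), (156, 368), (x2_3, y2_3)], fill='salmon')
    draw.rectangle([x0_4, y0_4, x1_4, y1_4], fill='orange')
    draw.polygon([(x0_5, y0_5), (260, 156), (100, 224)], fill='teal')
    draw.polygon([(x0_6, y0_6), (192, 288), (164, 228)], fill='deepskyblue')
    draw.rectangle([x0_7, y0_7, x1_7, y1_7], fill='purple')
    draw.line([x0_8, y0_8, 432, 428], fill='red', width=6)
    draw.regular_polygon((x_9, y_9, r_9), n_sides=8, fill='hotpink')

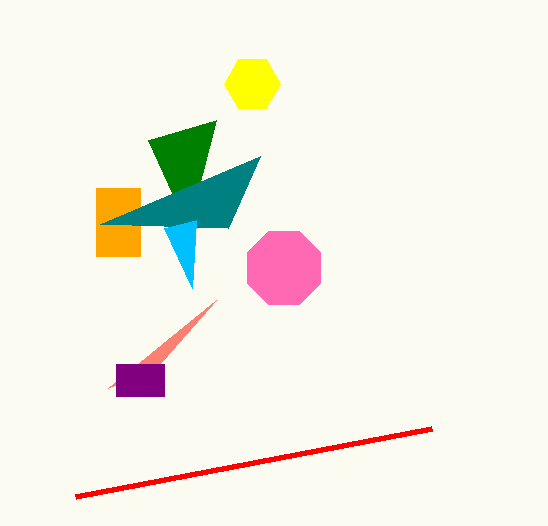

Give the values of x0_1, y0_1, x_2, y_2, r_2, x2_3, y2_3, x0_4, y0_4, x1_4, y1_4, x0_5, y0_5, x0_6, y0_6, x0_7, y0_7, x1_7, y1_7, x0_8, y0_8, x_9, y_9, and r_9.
x0_1 = 148; y0_1 = 140; x_2 = 252; y_2 = 84; r_2 = 28; x2_3 = 216; y2_3 = 300; x0_4 = 96; y0_4 = 188; x1_4 = 140; y1_4 = 256; x0_5 = 228; y0_5 = 228; x0_6 = 196; y0_6 = 220; x0_7 = 116; y0_7 = 364; x1_7 = 164; y1_7 = 396; x0_8 = 76; y0_8 = 496; x_9 = 284; y_9 = 268; r_9 = 40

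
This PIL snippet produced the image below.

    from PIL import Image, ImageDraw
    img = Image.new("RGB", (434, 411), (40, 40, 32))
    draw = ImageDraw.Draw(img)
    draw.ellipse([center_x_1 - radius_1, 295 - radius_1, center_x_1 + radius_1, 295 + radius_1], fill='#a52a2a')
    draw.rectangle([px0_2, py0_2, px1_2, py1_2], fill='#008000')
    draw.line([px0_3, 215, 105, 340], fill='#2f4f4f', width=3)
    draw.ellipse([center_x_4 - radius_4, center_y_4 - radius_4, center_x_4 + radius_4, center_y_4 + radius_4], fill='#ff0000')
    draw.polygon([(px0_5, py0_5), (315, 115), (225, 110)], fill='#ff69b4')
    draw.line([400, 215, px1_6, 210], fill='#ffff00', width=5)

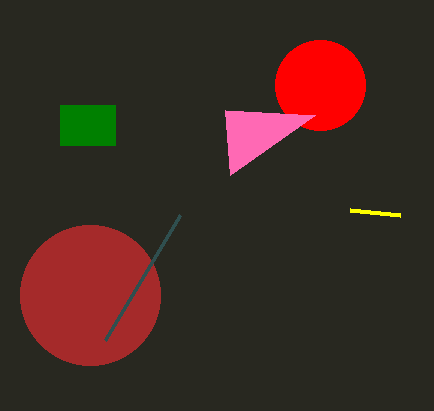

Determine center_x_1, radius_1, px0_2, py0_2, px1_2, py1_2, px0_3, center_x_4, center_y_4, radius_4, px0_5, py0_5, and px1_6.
center_x_1 = 90
radius_1 = 70
px0_2 = 60
py0_2 = 105
px1_2 = 115
py1_2 = 145
px0_3 = 180
center_x_4 = 320
center_y_4 = 85
radius_4 = 45
px0_5 = 230
py0_5 = 175
px1_6 = 350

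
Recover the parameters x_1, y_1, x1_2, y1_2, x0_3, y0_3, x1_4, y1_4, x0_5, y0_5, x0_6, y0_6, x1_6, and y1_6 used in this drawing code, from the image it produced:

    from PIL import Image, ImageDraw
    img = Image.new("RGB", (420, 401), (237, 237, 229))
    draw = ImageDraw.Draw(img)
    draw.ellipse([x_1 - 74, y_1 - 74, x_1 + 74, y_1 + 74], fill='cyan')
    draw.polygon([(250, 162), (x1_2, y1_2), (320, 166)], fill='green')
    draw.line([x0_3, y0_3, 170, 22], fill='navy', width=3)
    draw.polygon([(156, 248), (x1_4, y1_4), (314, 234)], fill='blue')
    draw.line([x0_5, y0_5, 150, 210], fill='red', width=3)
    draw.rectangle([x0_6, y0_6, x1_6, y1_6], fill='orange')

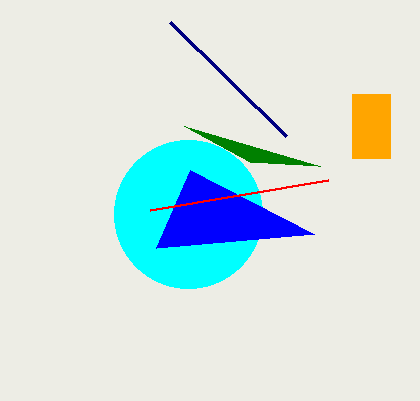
x_1 = 188
y_1 = 214
x1_2 = 184
y1_2 = 126
x0_3 = 286
y0_3 = 136
x1_4 = 190
y1_4 = 170
x0_5 = 328
y0_5 = 180
x0_6 = 352
y0_6 = 94
x1_6 = 390
y1_6 = 158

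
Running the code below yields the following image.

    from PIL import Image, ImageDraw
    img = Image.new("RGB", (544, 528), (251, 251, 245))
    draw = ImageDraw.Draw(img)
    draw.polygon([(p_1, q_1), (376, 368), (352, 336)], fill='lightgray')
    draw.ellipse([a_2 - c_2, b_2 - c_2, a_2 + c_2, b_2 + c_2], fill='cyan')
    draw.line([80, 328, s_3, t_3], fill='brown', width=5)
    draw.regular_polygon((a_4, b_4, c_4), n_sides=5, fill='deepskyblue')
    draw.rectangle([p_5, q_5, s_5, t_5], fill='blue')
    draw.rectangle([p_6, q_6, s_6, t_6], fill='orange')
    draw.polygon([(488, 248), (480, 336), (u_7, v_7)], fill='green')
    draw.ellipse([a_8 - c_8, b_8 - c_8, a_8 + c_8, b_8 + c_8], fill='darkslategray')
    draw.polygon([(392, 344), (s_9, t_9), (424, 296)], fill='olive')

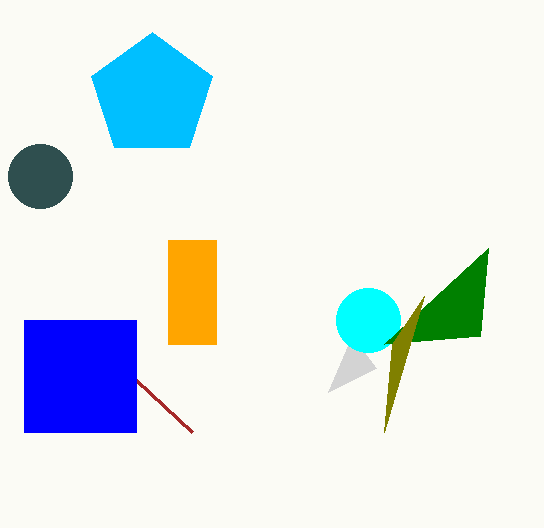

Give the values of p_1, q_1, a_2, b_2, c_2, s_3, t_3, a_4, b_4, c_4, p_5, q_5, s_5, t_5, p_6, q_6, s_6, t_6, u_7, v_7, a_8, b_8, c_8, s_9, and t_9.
p_1 = 328, q_1 = 392, a_2 = 368, b_2 = 320, c_2 = 32, s_3 = 192, t_3 = 432, a_4 = 152, b_4 = 96, c_4 = 64, p_5 = 24, q_5 = 320, s_5 = 136, t_5 = 432, p_6 = 168, q_6 = 240, s_6 = 216, t_6 = 344, u_7 = 384, v_7 = 344, a_8 = 40, b_8 = 176, c_8 = 32, s_9 = 384, t_9 = 432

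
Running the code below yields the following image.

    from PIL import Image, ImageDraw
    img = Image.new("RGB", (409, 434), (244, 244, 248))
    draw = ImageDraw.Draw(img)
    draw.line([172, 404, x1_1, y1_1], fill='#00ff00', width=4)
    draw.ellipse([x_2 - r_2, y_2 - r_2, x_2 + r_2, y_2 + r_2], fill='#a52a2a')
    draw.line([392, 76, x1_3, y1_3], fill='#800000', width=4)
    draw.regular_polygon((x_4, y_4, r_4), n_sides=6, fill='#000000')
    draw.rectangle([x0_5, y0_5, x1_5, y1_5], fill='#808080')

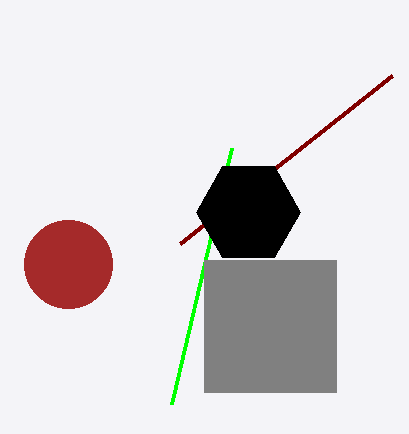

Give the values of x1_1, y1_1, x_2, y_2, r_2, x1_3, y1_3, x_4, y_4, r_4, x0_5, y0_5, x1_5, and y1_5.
x1_1 = 232, y1_1 = 148, x_2 = 68, y_2 = 264, r_2 = 44, x1_3 = 180, y1_3 = 244, x_4 = 248, y_4 = 212, r_4 = 52, x0_5 = 204, y0_5 = 260, x1_5 = 336, y1_5 = 392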